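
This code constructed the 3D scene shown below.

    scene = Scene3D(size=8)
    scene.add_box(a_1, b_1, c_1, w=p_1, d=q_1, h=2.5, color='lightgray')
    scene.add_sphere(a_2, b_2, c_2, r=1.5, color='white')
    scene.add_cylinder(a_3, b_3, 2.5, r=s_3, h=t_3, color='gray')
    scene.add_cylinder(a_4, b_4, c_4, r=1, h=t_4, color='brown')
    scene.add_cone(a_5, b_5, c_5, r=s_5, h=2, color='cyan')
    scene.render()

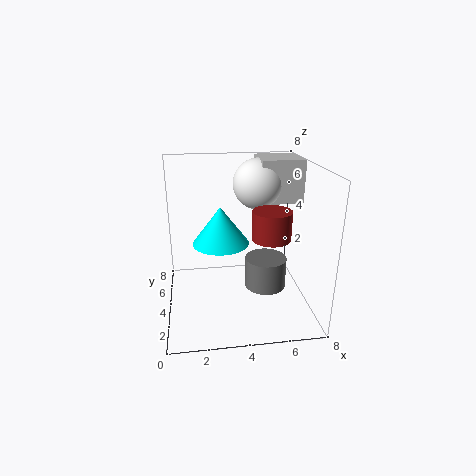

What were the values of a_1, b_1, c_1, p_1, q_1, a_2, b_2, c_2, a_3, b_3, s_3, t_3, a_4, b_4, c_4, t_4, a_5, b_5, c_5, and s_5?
a_1 = 5.5
b_1 = 5
c_1 = 5.5
p_1 = 2.5
q_1 = 2.5
a_2 = 5.5
b_2 = 6
c_2 = 6.5
a_3 = 5
b_3 = 1.5
s_3 = 1
t_3 = 1.5
a_4 = 5.5
b_4 = 2.5
c_4 = 4.5
t_4 = 1.5
a_5 = 3
b_5 = 3.5
c_5 = 4
s_5 = 1.5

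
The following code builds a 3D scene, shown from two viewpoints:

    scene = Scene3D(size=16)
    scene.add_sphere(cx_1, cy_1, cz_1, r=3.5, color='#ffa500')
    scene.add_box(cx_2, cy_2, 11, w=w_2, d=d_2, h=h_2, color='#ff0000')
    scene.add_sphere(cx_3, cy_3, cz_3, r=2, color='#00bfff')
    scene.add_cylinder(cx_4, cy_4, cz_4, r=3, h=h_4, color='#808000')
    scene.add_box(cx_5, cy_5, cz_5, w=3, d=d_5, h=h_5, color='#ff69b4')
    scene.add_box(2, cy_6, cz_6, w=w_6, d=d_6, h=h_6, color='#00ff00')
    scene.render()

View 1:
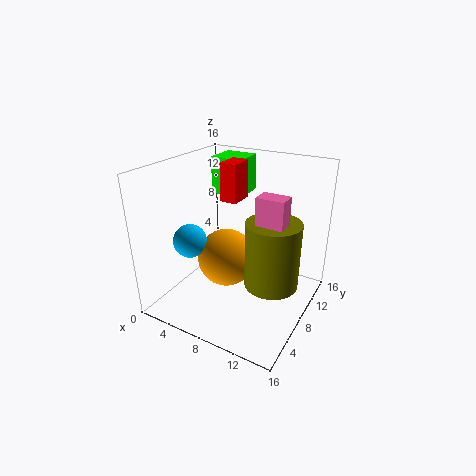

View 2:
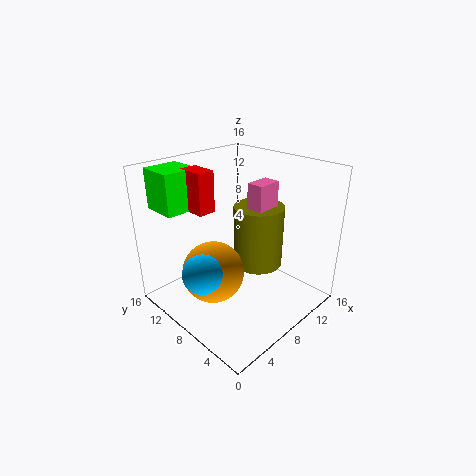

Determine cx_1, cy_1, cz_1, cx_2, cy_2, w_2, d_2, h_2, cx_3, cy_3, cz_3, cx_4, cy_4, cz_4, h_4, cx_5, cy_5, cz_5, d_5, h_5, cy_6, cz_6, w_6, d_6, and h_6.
cx_1 = 5.5; cy_1 = 9.5; cz_1 = 4; cx_2 = 4.5; cy_2 = 10; w_2 = 2; d_2 = 3; h_2 = 4.5; cx_3 = 2; cy_3 = 7; cz_3 = 6.5; cx_4 = 12; cy_4 = 8.5; cz_4 = 3; h_4 = 7.5; cx_5 = 10.5; cy_5 = 7; cz_5 = 8.5; d_5 = 2; h_5 = 5; cy_6 = 12; cz_6 = 11; w_6 = 4; d_6 = 4; h_6 = 4.5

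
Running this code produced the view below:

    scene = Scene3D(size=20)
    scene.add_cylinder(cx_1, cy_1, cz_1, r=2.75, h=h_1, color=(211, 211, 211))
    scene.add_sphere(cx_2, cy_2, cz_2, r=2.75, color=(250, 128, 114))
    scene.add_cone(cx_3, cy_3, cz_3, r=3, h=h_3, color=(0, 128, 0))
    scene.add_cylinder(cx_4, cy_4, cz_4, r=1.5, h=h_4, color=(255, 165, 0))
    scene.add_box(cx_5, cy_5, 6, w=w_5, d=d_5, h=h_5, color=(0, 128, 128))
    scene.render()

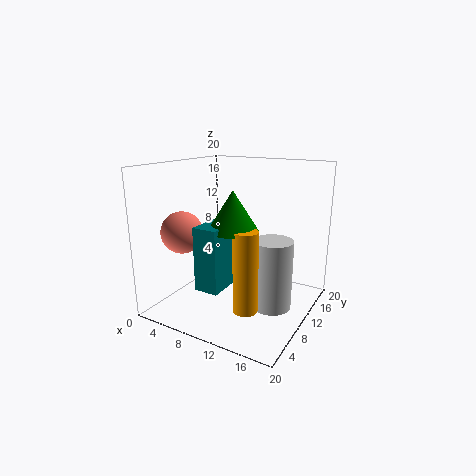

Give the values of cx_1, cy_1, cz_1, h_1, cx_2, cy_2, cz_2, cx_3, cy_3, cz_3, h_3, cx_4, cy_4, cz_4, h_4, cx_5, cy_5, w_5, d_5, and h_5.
cx_1 = 15; cy_1 = 10.75; cz_1 = 0.5; h_1 = 9.75; cx_2 = 4.75; cy_2 = 4.5; cz_2 = 11.5; cx_3 = 12.5; cy_3 = 4.5; cz_3 = 13; h_3 = 4.75; cx_4 = 14.75; cy_4 = 3.5; cz_4 = 3.5; h_4 = 10; cx_5 = 9.25; cy_5 = 1; w_5 = 3; d_5 = 5.25; h_5 = 7.75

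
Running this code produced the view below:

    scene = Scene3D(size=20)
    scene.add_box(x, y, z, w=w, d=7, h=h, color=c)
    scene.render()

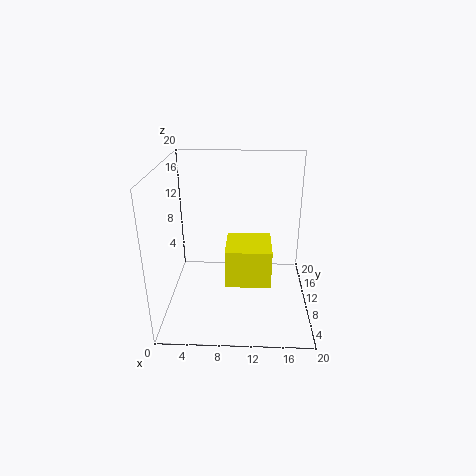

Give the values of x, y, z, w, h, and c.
x = 8; y = 11; z = 1; w = 7; h = 6; c = 'yellow'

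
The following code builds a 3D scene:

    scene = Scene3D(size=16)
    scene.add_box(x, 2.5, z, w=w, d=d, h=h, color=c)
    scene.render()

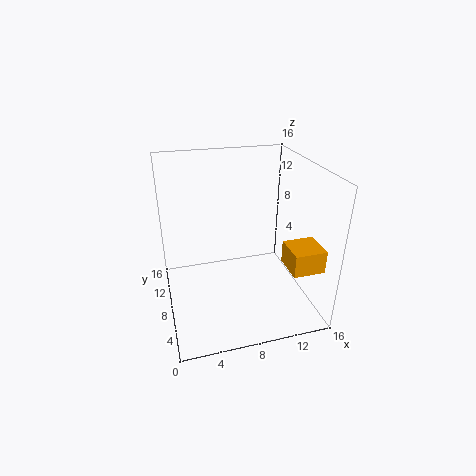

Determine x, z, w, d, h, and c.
x = 12.5, z = 5.5, w = 3.5, d = 3.5, h = 2.5, c = 'orange'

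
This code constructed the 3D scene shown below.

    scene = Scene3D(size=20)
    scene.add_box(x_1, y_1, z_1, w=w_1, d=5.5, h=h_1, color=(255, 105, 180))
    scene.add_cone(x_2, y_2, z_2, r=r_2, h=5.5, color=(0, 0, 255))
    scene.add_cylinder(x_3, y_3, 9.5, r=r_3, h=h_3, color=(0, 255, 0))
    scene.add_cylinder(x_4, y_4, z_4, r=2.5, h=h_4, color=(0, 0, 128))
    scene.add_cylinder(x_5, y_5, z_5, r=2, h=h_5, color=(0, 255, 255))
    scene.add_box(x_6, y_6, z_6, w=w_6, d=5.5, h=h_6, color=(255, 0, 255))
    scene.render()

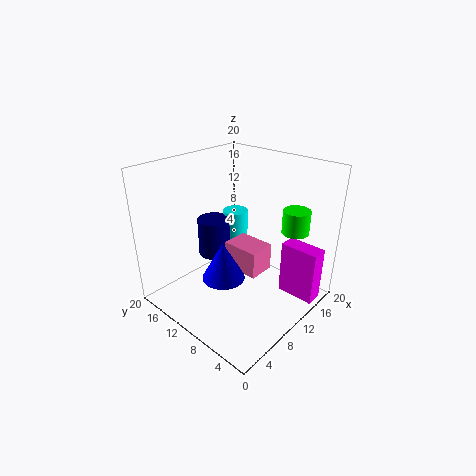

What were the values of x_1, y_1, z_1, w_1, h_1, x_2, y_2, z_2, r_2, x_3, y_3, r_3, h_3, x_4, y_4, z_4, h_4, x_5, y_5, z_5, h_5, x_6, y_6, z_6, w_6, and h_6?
x_1 = 10.5
y_1 = 7.5
z_1 = 4
w_1 = 4
h_1 = 4
x_2 = 7.5
y_2 = 10.5
z_2 = 4.5
r_2 = 3
x_3 = 17.5
y_3 = 5.5
r_3 = 2
h_3 = 3.5
x_4 = 12
y_4 = 17
z_4 = 4
h_4 = 6
x_5 = 16
y_5 = 16
z_5 = 0.5
h_5 = 10
x_6 = 15
y_6 = 0.5
z_6 = 0.5
w_6 = 2.5
h_6 = 8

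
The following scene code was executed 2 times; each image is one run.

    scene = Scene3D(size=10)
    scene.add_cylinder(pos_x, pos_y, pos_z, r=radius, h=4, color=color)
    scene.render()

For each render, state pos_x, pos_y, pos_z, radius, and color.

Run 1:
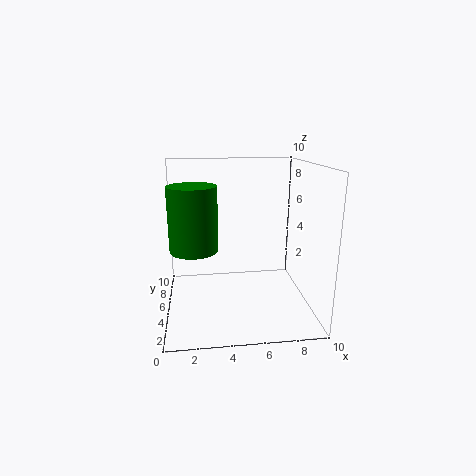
pos_x = 2, pos_y = 3, pos_z = 5, radius = 1.5, color = 'green'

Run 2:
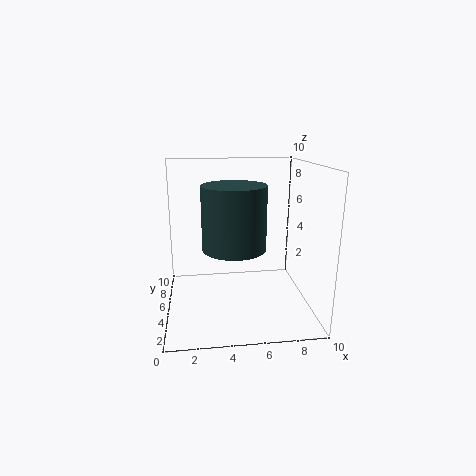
pos_x = 4.5, pos_y = 3, pos_z = 5, radius = 2, color = 'darkslategray'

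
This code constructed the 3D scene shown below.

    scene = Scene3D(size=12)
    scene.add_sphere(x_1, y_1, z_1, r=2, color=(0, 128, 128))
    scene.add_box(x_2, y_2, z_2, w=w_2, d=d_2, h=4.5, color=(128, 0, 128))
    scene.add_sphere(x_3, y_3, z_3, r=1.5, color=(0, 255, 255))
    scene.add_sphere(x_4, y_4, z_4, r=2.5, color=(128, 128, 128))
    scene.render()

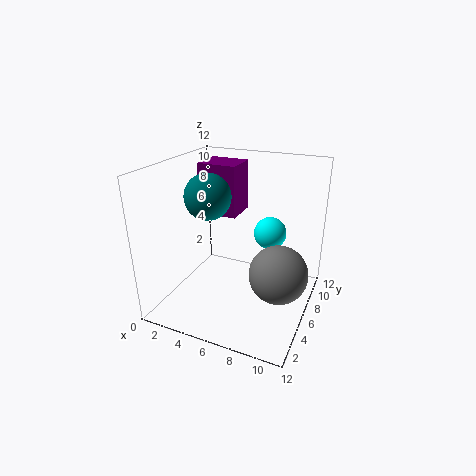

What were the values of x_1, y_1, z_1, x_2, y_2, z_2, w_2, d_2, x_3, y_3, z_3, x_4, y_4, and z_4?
x_1 = 3, y_1 = 6.5, z_1 = 9, x_2 = 1.5, y_2 = 7.5, z_2 = 7, w_2 = 3.5, d_2 = 3, x_3 = 7.5, y_3 = 10, z_3 = 5, x_4 = 9.5, y_4 = 6.5, z_4 = 3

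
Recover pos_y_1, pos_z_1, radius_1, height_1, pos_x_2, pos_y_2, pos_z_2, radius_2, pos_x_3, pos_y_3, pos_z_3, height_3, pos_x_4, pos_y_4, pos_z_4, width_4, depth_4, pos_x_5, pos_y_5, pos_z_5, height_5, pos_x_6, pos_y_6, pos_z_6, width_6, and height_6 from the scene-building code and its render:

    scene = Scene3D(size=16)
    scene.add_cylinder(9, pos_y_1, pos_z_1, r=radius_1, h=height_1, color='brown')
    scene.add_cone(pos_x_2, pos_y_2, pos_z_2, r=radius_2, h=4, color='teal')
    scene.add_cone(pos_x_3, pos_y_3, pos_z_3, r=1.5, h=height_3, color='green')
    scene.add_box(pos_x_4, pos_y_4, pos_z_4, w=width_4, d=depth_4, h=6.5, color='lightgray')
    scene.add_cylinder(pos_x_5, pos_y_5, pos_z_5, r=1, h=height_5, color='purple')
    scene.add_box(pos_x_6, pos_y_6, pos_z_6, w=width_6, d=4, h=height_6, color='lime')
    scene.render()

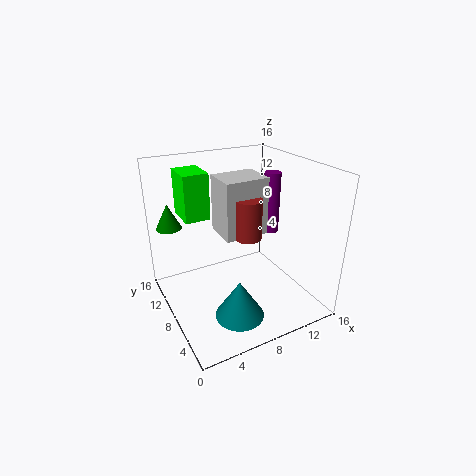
pos_y_1 = 7.5; pos_z_1 = 8; radius_1 = 1.5; height_1 = 4.5; pos_x_2 = 5.5; pos_y_2 = 3; pos_z_2 = 2; radius_2 = 2.5; pos_x_3 = 2; pos_y_3 = 14; pos_z_3 = 8; height_3 = 3; pos_x_4 = 6.5; pos_y_4 = 7.5; pos_z_4 = 8; width_4 = 5; depth_4 = 4; pos_x_5 = 14; pos_y_5 = 10.5; pos_z_5 = 6.5; height_5 = 7.5; pos_x_6 = 3.5; pos_y_6 = 12; pos_z_6 = 9; width_6 = 3; height_6 = 5.5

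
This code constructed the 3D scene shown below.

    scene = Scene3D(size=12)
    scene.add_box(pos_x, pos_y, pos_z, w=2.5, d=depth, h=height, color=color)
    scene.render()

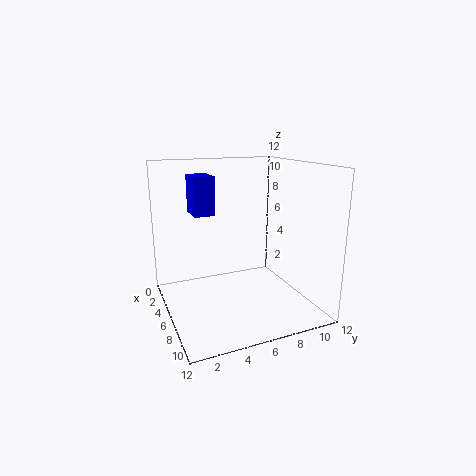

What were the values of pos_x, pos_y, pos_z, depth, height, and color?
pos_x = 2.25, pos_y = 2.75, pos_z = 7.75, depth = 1.75, height = 3.25, color = 'blue'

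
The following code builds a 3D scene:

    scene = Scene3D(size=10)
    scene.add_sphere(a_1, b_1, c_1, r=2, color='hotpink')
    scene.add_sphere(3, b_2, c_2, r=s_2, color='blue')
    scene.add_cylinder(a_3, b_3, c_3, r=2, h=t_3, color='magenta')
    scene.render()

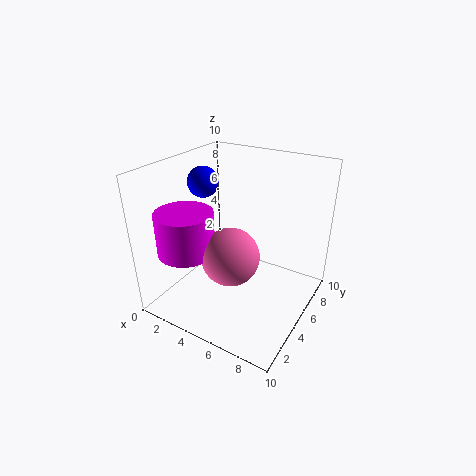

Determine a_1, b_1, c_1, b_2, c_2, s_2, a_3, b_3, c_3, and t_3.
a_1 = 5; b_1 = 4; c_1 = 4; b_2 = 4; c_2 = 9; s_2 = 1; a_3 = 2; b_3 = 3; c_3 = 4; t_3 = 3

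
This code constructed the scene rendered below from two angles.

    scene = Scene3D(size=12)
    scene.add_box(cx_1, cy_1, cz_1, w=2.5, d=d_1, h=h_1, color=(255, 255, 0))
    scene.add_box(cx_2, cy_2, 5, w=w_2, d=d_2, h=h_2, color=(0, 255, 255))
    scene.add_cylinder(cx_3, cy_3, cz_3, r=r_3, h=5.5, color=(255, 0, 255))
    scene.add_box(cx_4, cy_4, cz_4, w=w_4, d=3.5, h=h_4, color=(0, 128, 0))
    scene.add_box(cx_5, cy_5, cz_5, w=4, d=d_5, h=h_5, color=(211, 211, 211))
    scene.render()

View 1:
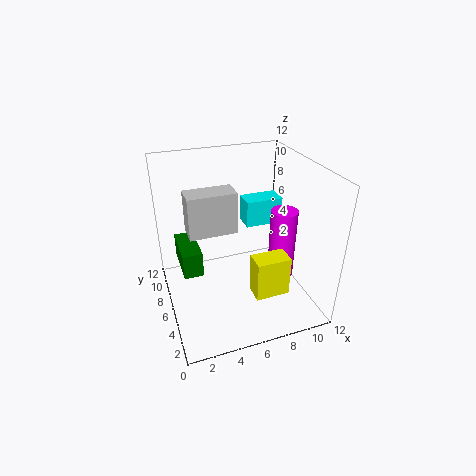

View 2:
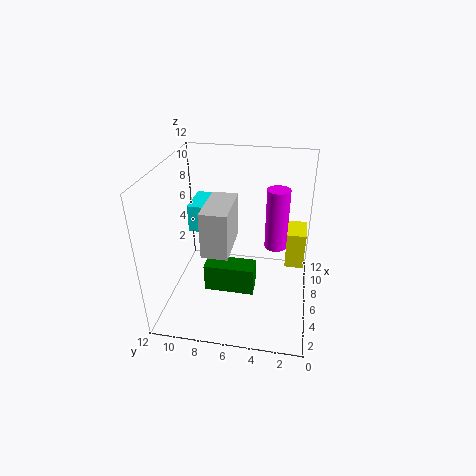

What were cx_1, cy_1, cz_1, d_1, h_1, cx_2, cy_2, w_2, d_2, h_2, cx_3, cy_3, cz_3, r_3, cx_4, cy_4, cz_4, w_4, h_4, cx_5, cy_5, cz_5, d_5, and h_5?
cx_1 = 5.5
cy_1 = 0.5
cz_1 = 4
d_1 = 1.5
h_1 = 3
cx_2 = 8
cy_2 = 9
w_2 = 3.5
d_2 = 2
h_2 = 2.5
cx_3 = 8.5
cy_3 = 3
cz_3 = 4
r_3 = 1
cx_4 = 1
cy_4 = 4
cz_4 = 4.5
w_4 = 1.5
h_4 = 2
cx_5 = 2
cy_5 = 6
cz_5 = 6.5
d_5 = 2
h_5 = 3.5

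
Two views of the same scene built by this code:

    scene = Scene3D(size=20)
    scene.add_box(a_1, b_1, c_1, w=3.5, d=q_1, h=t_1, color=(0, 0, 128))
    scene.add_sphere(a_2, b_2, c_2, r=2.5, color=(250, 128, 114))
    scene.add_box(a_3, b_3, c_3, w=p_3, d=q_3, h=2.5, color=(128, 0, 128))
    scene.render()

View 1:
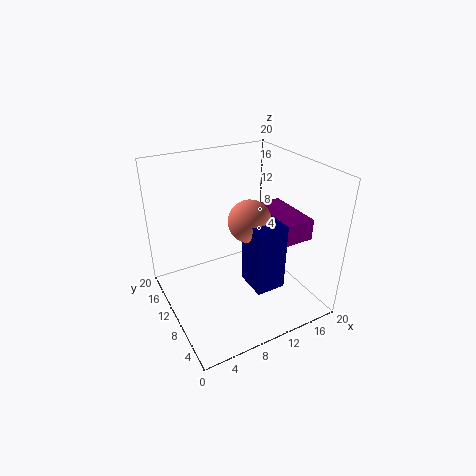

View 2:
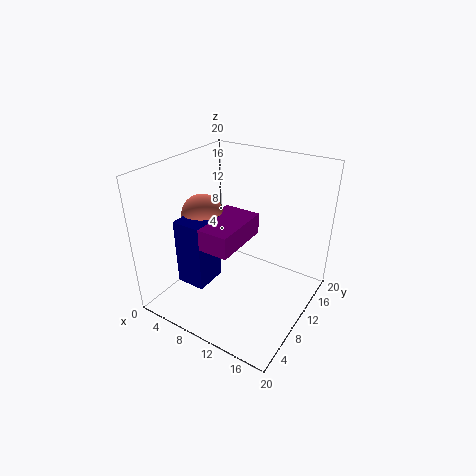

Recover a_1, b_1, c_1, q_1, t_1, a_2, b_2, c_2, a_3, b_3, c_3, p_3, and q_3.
a_1 = 7.5, b_1 = 0.5, c_1 = 8, q_1 = 4, t_1 = 8, a_2 = 8.5, b_2 = 4.5, c_2 = 15.5, a_3 = 10, b_3 = 0.5, c_3 = 13.5, p_3 = 4.5, q_3 = 7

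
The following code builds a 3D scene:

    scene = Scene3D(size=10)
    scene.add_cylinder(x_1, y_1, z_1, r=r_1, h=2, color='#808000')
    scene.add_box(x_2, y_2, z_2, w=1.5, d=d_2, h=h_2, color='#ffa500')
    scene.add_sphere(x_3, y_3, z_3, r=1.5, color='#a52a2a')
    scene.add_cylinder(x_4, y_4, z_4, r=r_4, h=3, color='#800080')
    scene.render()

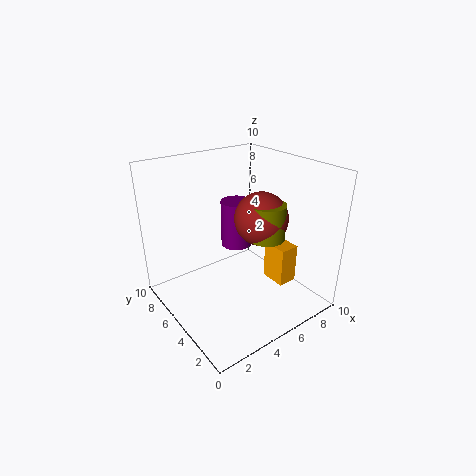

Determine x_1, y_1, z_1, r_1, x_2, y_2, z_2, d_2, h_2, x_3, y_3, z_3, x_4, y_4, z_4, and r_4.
x_1 = 4
y_1 = 1
z_1 = 7
r_1 = 1
x_2 = 8
y_2 = 3.5
z_2 = 0.5
d_2 = 2
h_2 = 3
x_3 = 4
y_3 = 1.5
z_3 = 8
x_4 = 4.5
y_4 = 4.5
z_4 = 5
r_4 = 1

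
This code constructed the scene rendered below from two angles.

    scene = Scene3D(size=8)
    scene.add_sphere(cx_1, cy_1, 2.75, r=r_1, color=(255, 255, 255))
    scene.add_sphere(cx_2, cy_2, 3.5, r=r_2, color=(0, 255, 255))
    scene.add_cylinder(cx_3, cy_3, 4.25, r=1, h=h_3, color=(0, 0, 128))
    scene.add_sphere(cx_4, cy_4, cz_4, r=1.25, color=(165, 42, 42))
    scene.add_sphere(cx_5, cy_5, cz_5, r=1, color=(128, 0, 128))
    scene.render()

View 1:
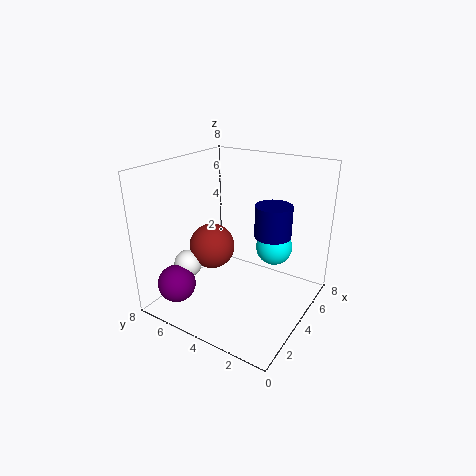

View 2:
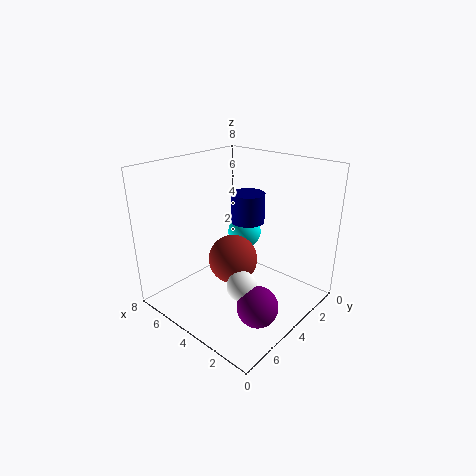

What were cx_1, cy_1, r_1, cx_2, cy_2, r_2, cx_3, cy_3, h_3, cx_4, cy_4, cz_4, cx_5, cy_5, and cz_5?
cx_1 = 2
cy_1 = 6
r_1 = 0.75
cx_2 = 5
cy_2 = 2.25
r_2 = 1
cx_3 = 4.75
cy_3 = 2.25
h_3 = 1.75
cx_4 = 3.25
cy_4 = 5.25
cz_4 = 3.5
cx_5 = 1
cy_5 = 6
cz_5 = 2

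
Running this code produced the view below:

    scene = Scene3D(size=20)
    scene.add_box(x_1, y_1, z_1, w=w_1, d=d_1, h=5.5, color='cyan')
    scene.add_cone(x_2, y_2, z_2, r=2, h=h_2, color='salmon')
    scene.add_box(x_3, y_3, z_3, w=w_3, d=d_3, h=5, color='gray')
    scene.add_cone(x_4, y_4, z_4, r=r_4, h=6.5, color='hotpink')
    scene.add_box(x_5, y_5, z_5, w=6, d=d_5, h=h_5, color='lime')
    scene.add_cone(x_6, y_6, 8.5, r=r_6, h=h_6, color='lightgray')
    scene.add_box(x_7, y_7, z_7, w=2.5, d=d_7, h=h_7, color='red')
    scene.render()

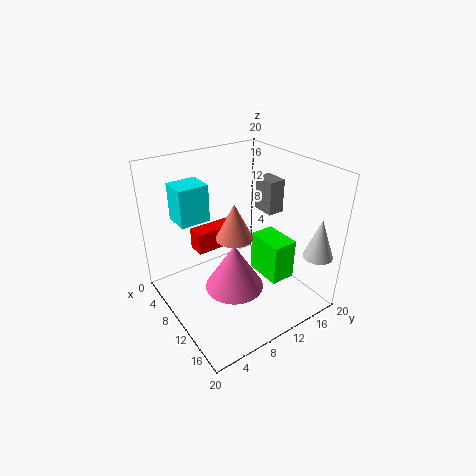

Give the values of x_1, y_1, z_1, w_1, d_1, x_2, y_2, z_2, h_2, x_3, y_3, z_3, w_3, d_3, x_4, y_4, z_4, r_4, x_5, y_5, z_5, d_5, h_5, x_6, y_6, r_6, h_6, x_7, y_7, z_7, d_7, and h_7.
x_1 = 1, y_1 = 4, z_1 = 11, w_1 = 4, d_1 = 4.5, x_2 = 16.5, y_2 = 5, z_2 = 15, h_2 = 4, x_3 = 6, y_3 = 16, z_3 = 11.5, w_3 = 3.5, d_3 = 2.5, x_4 = 12, y_4 = 8, z_4 = 4, r_4 = 4, x_5 = 6, y_5 = 15.5, z_5 = 0.5, d_5 = 4, h_5 = 6.5, x_6 = 18, y_6 = 17.5, r_6 = 2, h_6 = 5.5, x_7 = 5.5, y_7 = 5, z_7 = 8, d_7 = 7, h_7 = 3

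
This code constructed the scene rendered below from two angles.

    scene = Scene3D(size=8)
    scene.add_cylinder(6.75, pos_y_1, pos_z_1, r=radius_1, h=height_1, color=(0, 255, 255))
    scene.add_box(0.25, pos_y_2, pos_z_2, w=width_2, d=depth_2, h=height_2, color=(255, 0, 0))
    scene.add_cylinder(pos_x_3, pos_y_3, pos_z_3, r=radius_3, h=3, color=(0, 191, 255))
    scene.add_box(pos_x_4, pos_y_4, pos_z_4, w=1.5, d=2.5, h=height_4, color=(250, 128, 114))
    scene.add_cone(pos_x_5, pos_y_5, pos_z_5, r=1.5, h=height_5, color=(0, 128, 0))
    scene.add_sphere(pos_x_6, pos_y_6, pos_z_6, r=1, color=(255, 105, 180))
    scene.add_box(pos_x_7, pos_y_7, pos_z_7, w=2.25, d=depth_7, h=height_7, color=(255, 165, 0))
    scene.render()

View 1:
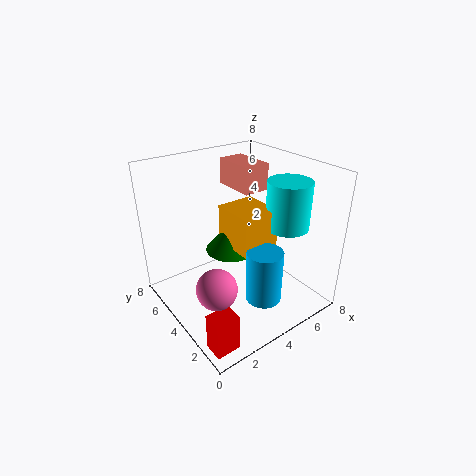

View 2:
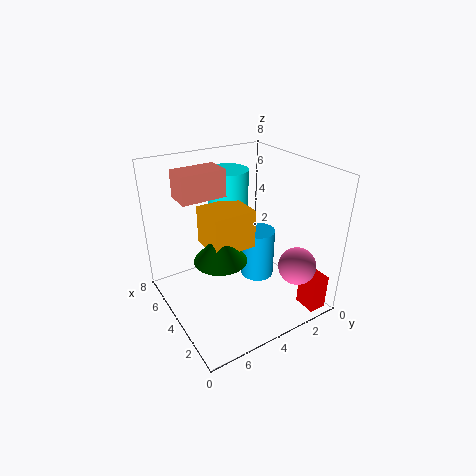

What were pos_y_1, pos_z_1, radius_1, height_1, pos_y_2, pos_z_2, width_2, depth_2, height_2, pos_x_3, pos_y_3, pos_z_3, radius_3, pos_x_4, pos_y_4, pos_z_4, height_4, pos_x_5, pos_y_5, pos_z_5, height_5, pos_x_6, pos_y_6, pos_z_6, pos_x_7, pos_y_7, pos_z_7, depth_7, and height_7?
pos_y_1 = 3; pos_z_1 = 4.25; radius_1 = 1.25; height_1 = 2.75; pos_y_2 = 0.5; pos_z_2 = 0.25; width_2 = 1.25; depth_2 = 1; height_2 = 2; pos_x_3 = 4.5; pos_y_3 = 2.25; pos_z_3 = 0.75; radius_3 = 1; pos_x_4 = 4.75; pos_y_4 = 4.25; pos_z_4 = 6.25; height_4 = 1.5; pos_x_5 = 4.25; pos_y_5 = 5; pos_z_5 = 2.75; height_5 = 1.75; pos_x_6 = 1.25; pos_y_6 = 2; pos_z_6 = 3; pos_x_7 = 3.75; pos_y_7 = 3; pos_z_7 = 3.25; depth_7 = 2.5; height_7 = 2.25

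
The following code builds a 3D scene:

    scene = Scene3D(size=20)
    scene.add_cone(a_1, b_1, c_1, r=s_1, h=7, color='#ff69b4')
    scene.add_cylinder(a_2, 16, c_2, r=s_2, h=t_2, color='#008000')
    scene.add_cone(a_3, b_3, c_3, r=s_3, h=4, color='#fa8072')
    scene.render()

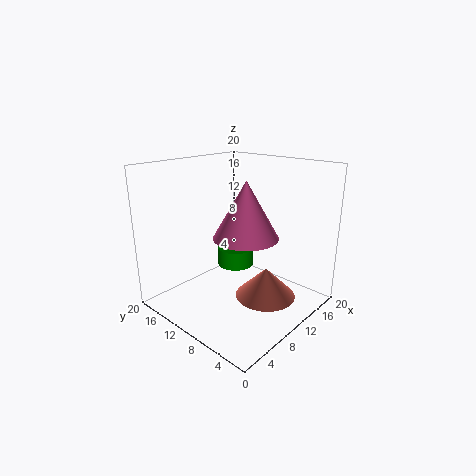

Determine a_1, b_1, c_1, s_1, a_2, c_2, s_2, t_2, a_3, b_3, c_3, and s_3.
a_1 = 7
b_1 = 6
c_1 = 12
s_1 = 4
a_2 = 16
c_2 = 2
s_2 = 3
t_2 = 3
a_3 = 10
b_3 = 5
c_3 = 3
s_3 = 4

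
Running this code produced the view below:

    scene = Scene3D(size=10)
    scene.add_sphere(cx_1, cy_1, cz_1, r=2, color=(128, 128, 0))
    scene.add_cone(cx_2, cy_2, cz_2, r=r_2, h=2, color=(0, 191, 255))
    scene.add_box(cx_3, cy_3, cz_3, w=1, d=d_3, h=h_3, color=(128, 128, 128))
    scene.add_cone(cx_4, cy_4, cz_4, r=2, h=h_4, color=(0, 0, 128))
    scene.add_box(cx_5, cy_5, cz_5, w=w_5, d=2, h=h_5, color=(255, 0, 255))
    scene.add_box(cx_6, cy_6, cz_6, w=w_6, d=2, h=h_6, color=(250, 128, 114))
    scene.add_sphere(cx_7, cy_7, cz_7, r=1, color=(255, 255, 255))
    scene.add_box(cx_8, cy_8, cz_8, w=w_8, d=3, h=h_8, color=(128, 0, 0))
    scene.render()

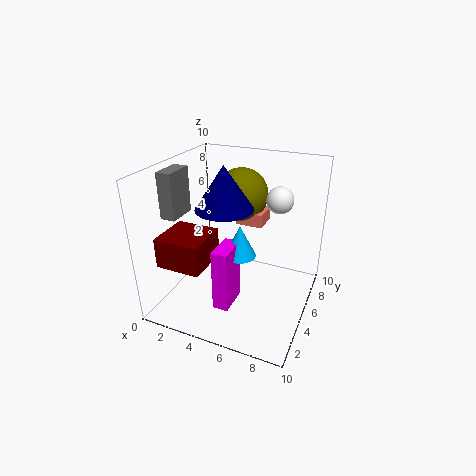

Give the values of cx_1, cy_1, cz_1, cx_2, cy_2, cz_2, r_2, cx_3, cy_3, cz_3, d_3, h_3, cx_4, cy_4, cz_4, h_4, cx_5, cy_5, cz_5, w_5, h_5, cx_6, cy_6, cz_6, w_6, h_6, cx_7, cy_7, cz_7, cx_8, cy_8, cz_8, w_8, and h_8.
cx_1 = 4, cy_1 = 8, cz_1 = 7, cx_2 = 6, cy_2 = 3, cz_2 = 5, r_2 = 1, cx_3 = 1, cy_3 = 2, cz_3 = 7, d_3 = 2, h_3 = 3, cx_4 = 4, cy_4 = 5, cz_4 = 7, h_4 = 3, cx_5 = 5, cy_5 = 1, cz_5 = 2, w_5 = 1, h_5 = 4, cx_6 = 4, cy_6 = 7, cz_6 = 5, w_6 = 2, h_6 = 1, cx_7 = 7, cy_7 = 8, cz_7 = 7, cx_8 = 1, cy_8 = 1, cz_8 = 4, w_8 = 3, h_8 = 2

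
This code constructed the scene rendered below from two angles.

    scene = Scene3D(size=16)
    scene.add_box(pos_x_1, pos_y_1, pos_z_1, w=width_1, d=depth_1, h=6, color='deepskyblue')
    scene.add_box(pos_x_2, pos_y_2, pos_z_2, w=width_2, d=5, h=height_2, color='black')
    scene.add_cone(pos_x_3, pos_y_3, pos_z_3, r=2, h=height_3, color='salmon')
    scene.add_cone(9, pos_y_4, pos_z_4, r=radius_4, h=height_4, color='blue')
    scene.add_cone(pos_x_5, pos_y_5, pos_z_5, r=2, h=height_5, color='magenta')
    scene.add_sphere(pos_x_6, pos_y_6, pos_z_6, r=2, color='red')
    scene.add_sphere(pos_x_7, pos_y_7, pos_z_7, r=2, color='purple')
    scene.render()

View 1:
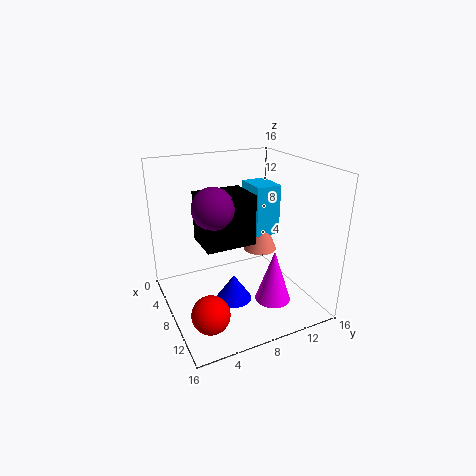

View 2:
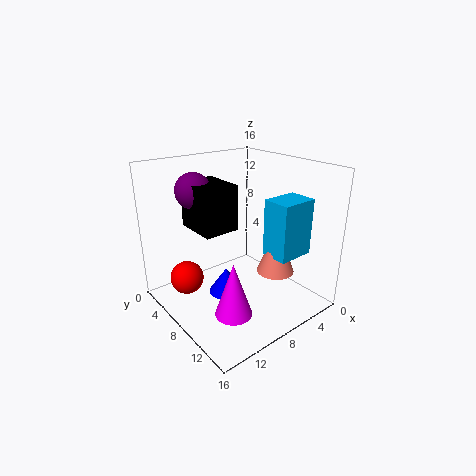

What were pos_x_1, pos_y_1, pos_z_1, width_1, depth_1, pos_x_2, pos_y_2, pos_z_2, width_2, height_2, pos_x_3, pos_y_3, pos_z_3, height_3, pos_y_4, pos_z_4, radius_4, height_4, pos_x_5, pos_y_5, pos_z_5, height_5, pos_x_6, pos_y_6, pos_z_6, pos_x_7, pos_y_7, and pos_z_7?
pos_x_1 = 3
pos_y_1 = 11
pos_z_1 = 7
width_1 = 4
depth_1 = 3
pos_x_2 = 8
pos_y_2 = 3
pos_z_2 = 9
width_2 = 4
height_2 = 5
pos_x_3 = 6
pos_y_3 = 12
pos_z_3 = 5
height_3 = 5
pos_y_4 = 7
pos_z_4 = 1
radius_4 = 2
height_4 = 3
pos_x_5 = 11
pos_y_5 = 11
pos_z_5 = 1
height_5 = 6
pos_x_6 = 12
pos_y_6 = 3
pos_z_6 = 2
pos_x_7 = 11
pos_y_7 = 4
pos_z_7 = 13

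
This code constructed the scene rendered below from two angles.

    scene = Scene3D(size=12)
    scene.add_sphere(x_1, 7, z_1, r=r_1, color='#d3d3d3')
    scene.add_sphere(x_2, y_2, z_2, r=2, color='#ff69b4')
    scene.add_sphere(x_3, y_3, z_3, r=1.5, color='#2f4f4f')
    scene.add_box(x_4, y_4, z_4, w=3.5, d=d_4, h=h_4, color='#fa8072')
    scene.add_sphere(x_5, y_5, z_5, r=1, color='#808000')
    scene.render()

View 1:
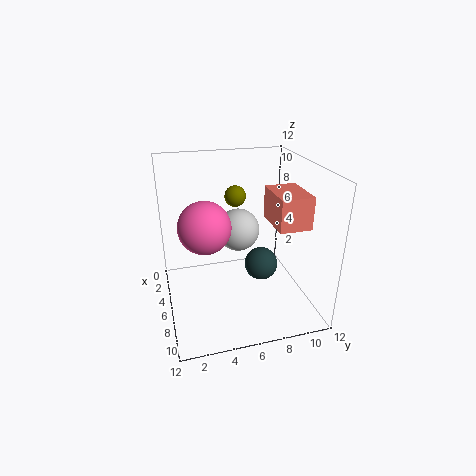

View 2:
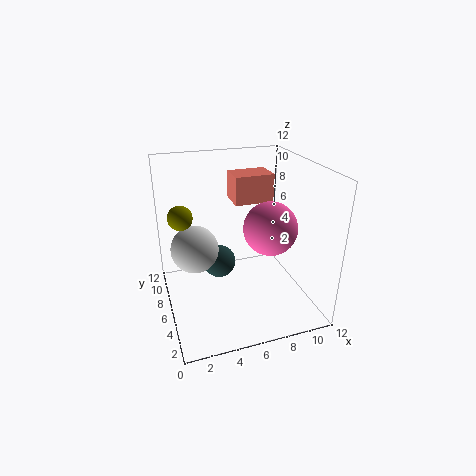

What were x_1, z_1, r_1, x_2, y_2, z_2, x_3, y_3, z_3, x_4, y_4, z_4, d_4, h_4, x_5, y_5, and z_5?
x_1 = 2.5, z_1 = 5, r_1 = 2, x_2 = 7.5, y_2 = 3, z_2 = 8, x_3 = 5, y_3 = 8.5, z_3 = 2.5, x_4 = 6.5, y_4 = 8, z_4 = 8, d_4 = 2.5, h_4 = 2.5, x_5 = 1.5, y_5 = 7, z_5 = 8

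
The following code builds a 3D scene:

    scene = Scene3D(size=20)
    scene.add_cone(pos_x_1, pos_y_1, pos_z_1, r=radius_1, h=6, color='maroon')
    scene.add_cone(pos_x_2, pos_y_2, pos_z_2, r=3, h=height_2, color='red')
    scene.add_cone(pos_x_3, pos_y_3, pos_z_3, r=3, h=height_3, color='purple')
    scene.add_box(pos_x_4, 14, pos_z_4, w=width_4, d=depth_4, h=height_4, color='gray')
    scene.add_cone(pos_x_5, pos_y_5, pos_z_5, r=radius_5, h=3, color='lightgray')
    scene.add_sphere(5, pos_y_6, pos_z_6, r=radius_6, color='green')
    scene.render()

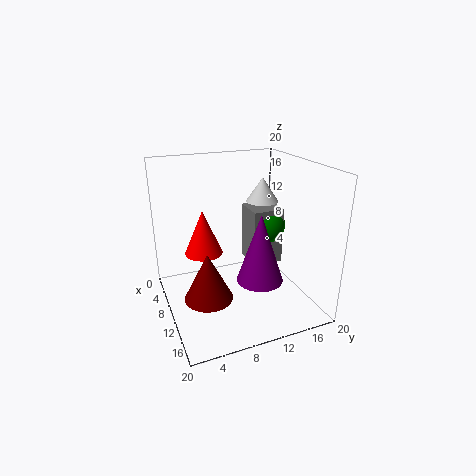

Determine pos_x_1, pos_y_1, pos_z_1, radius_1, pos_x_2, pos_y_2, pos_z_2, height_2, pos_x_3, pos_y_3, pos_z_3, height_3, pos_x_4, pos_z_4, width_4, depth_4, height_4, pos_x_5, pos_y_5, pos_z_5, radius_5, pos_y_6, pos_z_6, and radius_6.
pos_x_1 = 15, pos_y_1 = 4, pos_z_1 = 5, radius_1 = 3, pos_x_2 = 3, pos_y_2 = 7, pos_z_2 = 5, height_2 = 7, pos_x_3 = 15, pos_y_3 = 11, pos_z_3 = 6, height_3 = 9, pos_x_4 = 2, pos_z_4 = 3, width_4 = 5, depth_4 = 5, height_4 = 9, pos_x_5 = 13, pos_y_5 = 12, pos_z_5 = 16, radius_5 = 2, pos_y_6 = 17, pos_z_6 = 9, radius_6 = 3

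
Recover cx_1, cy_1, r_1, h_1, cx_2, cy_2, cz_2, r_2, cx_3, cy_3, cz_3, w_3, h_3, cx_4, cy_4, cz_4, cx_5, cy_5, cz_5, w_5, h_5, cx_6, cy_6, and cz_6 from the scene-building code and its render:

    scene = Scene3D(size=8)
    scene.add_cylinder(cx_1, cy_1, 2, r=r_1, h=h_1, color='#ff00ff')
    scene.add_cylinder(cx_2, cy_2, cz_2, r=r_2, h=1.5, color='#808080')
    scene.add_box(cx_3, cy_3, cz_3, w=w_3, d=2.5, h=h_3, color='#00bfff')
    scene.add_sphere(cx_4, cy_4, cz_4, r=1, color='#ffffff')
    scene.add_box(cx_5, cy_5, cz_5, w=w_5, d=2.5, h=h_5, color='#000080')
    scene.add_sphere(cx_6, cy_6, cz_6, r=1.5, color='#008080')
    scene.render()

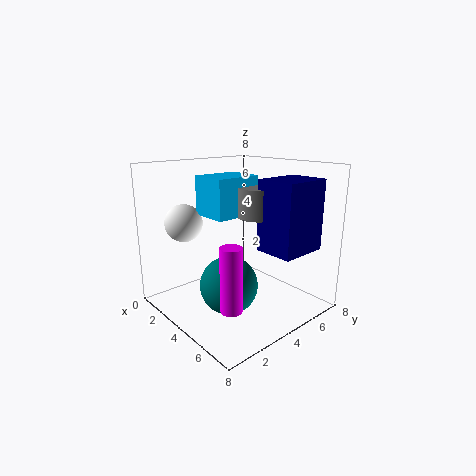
cx_1 = 7; cy_1 = 1; r_1 = 0.5; h_1 = 3; cx_2 = 5.5; cy_2 = 4; cz_2 = 5.5; r_2 = 1; cx_3 = 3; cy_3 = 2; cz_3 = 5.5; w_3 = 2; h_3 = 2; cx_4 = 2.5; cy_4 = 1.5; cz_4 = 5; cx_5 = 6; cy_5 = 3.5; cz_5 = 4; w_5 = 2; h_5 = 3.5; cx_6 = 5; cy_6 = 2.5; cz_6 = 2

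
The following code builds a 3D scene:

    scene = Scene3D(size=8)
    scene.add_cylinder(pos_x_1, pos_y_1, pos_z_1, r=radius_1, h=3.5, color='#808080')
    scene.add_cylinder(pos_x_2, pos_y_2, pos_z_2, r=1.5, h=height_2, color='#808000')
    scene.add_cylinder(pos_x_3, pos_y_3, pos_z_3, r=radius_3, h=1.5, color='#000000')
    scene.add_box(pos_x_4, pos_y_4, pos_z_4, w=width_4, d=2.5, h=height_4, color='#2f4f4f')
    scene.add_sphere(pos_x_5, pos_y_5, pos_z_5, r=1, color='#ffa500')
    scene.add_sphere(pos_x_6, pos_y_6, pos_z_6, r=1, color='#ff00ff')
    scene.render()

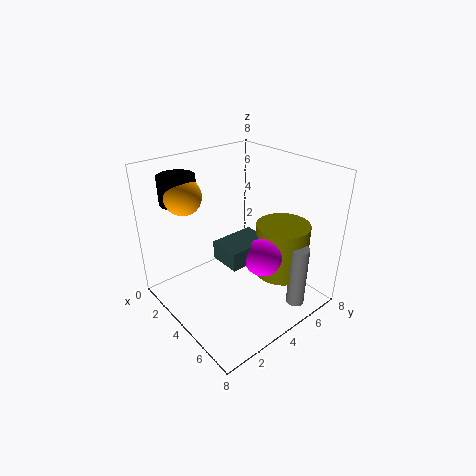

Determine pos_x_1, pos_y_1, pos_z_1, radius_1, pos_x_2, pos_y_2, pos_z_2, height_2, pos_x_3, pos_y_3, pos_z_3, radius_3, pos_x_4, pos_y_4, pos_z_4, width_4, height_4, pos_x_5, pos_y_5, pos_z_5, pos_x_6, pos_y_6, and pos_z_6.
pos_x_1 = 7
pos_y_1 = 5.75
pos_z_1 = 0.5
radius_1 = 0.5
pos_x_2 = 5.5
pos_y_2 = 6
pos_z_2 = 1.75
height_2 = 3
pos_x_3 = 1.75
pos_y_3 = 1.75
pos_z_3 = 6
radius_3 = 1
pos_x_4 = 3.75
pos_y_4 = 2.5
pos_z_4 = 3.25
width_4 = 1.75
height_4 = 1
pos_x_5 = 2.25
pos_y_5 = 1.75
pos_z_5 = 6.5
pos_x_6 = 5.75
pos_y_6 = 4.25
pos_z_6 = 3.5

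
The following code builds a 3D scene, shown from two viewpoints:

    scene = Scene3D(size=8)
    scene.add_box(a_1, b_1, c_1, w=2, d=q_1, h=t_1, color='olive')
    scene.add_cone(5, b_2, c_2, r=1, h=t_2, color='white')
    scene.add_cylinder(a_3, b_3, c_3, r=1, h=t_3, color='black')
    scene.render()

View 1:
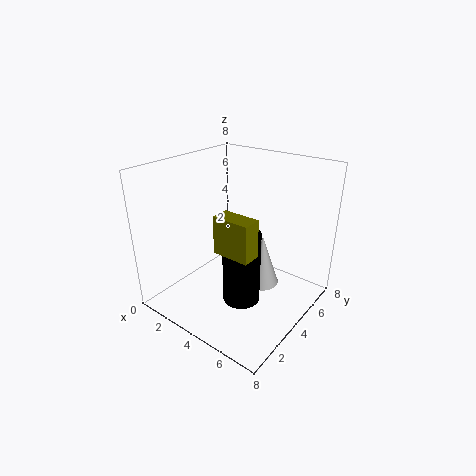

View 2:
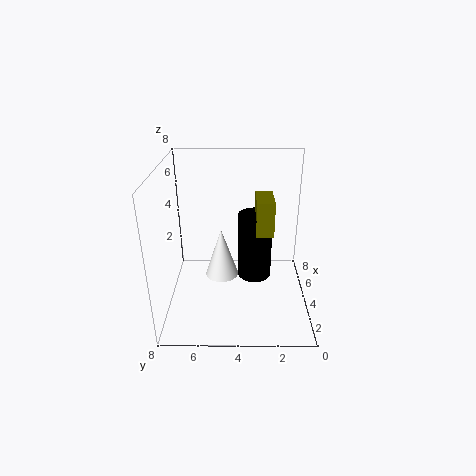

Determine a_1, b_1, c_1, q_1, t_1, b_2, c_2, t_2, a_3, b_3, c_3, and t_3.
a_1 = 4, b_1 = 2, c_1 = 4, q_1 = 1, t_1 = 2, b_2 = 5, c_2 = 1, t_2 = 3, a_3 = 5, b_3 = 3, c_3 = 1, t_3 = 4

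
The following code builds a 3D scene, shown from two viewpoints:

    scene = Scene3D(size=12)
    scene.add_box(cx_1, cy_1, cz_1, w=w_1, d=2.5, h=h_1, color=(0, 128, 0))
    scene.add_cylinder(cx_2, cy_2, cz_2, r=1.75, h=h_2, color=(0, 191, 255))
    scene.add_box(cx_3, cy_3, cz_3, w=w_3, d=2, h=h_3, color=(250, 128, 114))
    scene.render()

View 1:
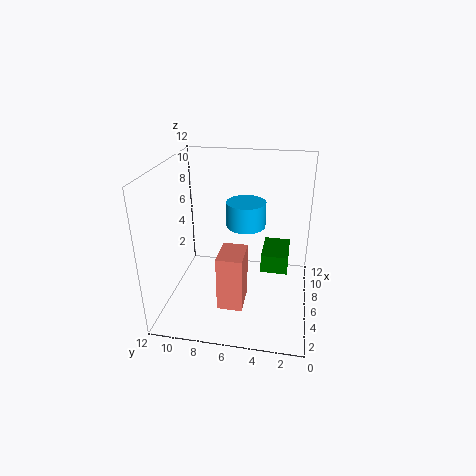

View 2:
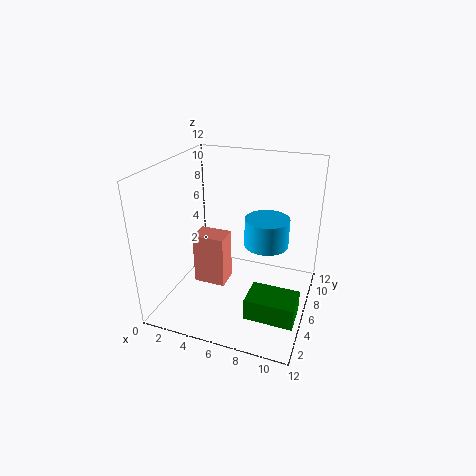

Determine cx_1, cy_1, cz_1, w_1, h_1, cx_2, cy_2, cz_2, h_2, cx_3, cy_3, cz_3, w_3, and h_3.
cx_1 = 8; cy_1 = 1.75; cz_1 = 1.5; w_1 = 3.75; h_1 = 1.75; cx_2 = 8.5; cy_2 = 5.75; cz_2 = 6; h_2 = 2.25; cx_3 = 2.25; cy_3 = 5; cz_3 = 1.5; w_3 = 2.75; h_3 = 4.5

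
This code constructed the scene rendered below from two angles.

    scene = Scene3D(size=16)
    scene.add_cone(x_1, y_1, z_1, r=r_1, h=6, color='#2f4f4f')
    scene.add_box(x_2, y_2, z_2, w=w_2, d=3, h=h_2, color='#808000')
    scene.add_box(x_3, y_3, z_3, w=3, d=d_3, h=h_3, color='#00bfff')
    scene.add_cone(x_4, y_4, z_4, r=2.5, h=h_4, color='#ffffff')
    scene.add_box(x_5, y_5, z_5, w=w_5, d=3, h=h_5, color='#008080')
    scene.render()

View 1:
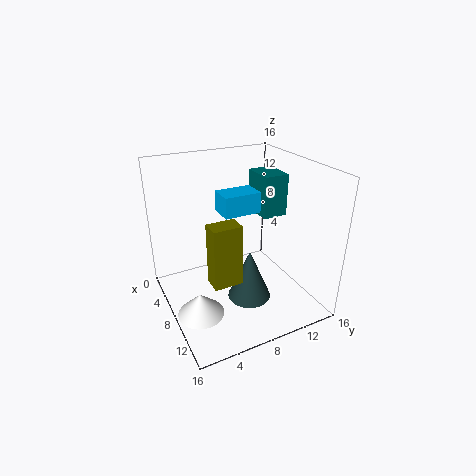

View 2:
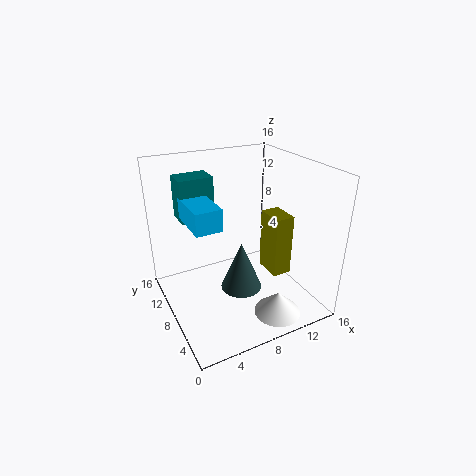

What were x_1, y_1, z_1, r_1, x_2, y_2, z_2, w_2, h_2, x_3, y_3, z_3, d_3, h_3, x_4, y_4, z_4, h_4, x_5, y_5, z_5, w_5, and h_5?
x_1 = 9; y_1 = 9; z_1 = 0.5; r_1 = 2.5; x_2 = 10; y_2 = 3.5; z_2 = 5; w_2 = 2; h_2 = 6.5; x_3 = 3; y_3 = 7.5; z_3 = 9.5; d_3 = 5.5; h_3 = 2.5; x_4 = 10; y_4 = 2.5; z_4 = 1; h_4 = 2.5; x_5 = 3; y_5 = 12; z_5 = 9; w_5 = 4; h_5 = 5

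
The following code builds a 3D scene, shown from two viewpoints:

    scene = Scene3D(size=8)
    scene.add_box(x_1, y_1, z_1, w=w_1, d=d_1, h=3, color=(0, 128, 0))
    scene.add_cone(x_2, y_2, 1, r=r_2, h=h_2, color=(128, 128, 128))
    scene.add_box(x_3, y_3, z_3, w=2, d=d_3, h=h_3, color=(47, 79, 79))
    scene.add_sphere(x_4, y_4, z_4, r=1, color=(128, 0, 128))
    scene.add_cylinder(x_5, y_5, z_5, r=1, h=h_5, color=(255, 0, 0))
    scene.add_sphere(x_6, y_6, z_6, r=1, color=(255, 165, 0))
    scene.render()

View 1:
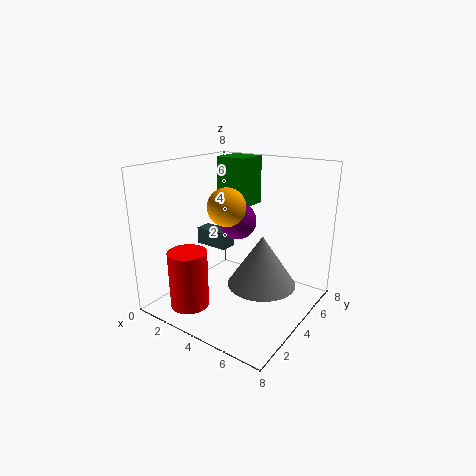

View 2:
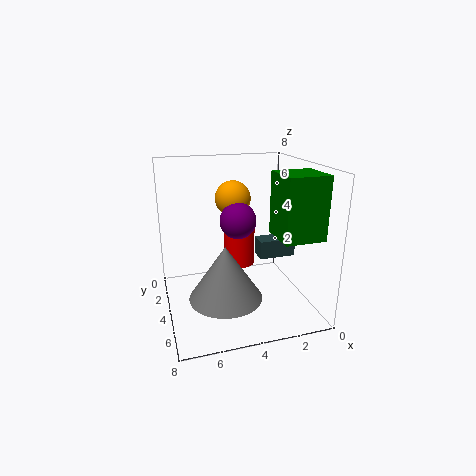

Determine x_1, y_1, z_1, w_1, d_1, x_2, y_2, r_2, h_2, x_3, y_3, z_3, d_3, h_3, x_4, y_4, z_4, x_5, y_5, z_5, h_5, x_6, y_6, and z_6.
x_1 = 1, y_1 = 6, z_1 = 5, w_1 = 2, d_1 = 2, x_2 = 5, y_2 = 5, r_2 = 2, h_2 = 3, x_3 = 1, y_3 = 4, z_3 = 3, d_3 = 1, h_3 = 1, x_4 = 4, y_4 = 4, z_4 = 5, x_5 = 3, y_5 = 1, z_5 = 1, h_5 = 3, x_6 = 4, y_6 = 3, z_6 = 6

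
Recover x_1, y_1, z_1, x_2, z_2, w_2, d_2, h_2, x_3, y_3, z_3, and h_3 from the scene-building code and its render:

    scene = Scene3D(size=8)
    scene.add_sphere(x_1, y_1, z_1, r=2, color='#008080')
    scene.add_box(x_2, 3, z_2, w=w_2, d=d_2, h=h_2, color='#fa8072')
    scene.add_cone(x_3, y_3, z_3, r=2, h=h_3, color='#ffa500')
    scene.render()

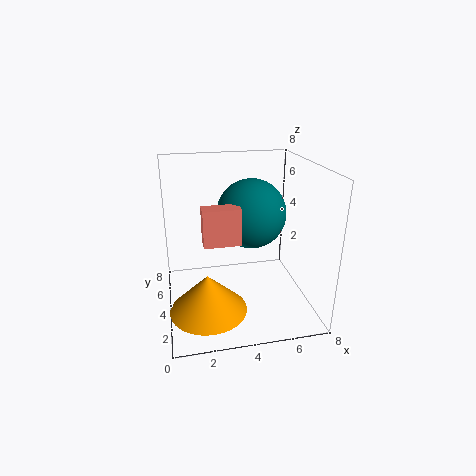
x_1 = 5, y_1 = 5, z_1 = 5, x_2 = 2, z_2 = 4, w_2 = 2, d_2 = 1, h_2 = 2, x_3 = 2, y_3 = 2, z_3 = 1, h_3 = 2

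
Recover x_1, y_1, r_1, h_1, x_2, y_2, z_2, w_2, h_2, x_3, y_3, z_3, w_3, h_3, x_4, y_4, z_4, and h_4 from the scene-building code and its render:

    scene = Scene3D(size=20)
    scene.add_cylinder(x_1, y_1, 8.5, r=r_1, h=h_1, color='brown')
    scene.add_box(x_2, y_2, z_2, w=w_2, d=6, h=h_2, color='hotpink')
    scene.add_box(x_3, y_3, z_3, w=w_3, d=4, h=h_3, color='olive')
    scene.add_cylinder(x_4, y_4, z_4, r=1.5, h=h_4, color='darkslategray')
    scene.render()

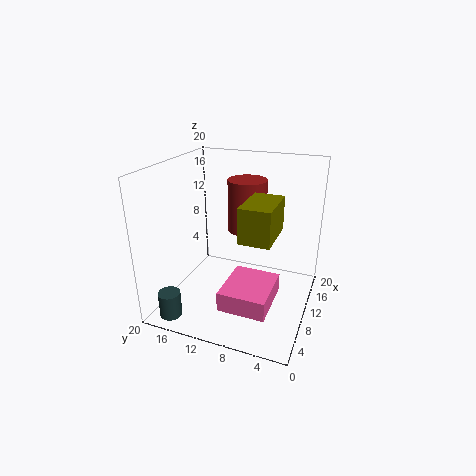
x_1 = 16.5
y_1 = 11
r_1 = 3
h_1 = 8
x_2 = 1.5
y_2 = 3.5
z_2 = 4
w_2 = 7
h_2 = 2.5
x_3 = 4.5
y_3 = 4
z_3 = 12
w_3 = 6.5
h_3 = 4.5
x_4 = 2.5
y_4 = 17
z_4 = 0.5
h_4 = 3.5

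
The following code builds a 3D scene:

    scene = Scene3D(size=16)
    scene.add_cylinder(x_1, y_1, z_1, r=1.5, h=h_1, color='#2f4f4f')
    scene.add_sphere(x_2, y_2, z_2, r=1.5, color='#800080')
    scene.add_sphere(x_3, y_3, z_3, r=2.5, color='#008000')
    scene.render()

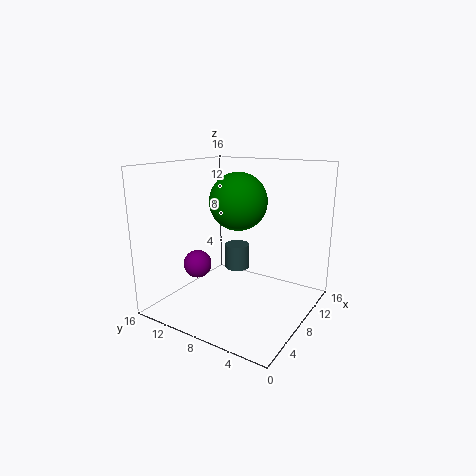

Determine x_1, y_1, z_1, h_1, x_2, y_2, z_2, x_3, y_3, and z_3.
x_1 = 11; y_1 = 10; z_1 = 3; h_1 = 3; x_2 = 4.5; y_2 = 11; z_2 = 5.5; x_3 = 2.5; y_3 = 4.5; z_3 = 13.5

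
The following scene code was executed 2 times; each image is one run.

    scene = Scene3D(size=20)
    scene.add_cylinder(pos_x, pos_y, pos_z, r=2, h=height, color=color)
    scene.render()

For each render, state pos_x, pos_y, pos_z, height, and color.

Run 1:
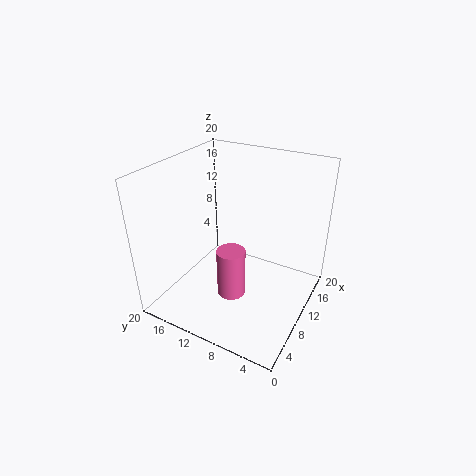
pos_x = 8
pos_y = 10
pos_z = 2
height = 7
color = 'hotpink'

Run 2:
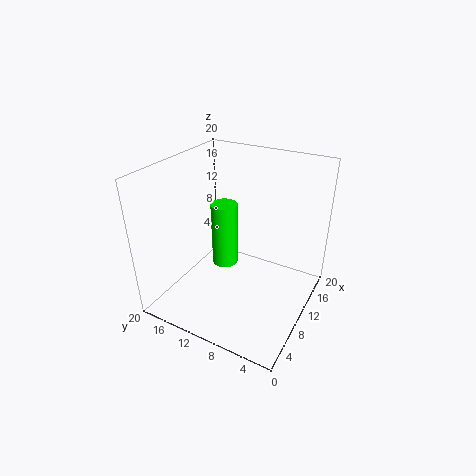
pos_x = 13
pos_y = 14
pos_z = 3
height = 10
color = 'lime'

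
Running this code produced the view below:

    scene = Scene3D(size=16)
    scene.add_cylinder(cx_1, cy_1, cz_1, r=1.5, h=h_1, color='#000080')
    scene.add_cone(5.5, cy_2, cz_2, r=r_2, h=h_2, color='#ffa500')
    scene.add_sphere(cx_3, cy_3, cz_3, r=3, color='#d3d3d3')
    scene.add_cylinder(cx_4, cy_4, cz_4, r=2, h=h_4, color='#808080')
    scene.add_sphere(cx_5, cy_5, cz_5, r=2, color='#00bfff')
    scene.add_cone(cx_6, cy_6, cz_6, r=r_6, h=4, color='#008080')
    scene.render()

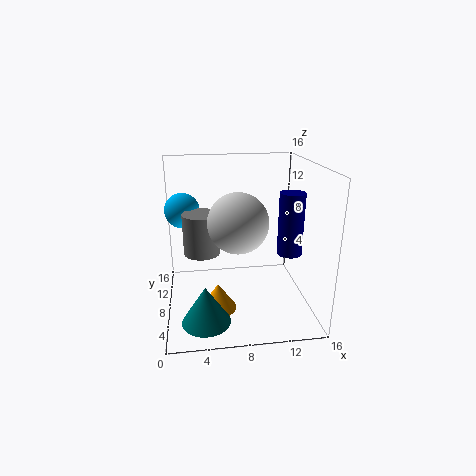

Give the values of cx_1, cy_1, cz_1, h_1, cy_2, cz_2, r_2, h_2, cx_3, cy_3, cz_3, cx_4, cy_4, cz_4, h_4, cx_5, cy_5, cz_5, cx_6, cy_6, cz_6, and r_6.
cx_1 = 14.5; cy_1 = 9.5; cz_1 = 5; h_1 = 7.5; cy_2 = 6; cz_2 = 0.5; r_2 = 2; h_2 = 3; cx_3 = 7.5; cy_3 = 4.5; cz_3 = 11; cx_4 = 4; cy_4 = 8; cz_4 = 6.5; h_4 = 4.5; cx_5 = 2; cy_5 = 11; cz_5 = 10.5; cx_6 = 4; cy_6 = 3; cz_6 = 1; r_6 = 2.5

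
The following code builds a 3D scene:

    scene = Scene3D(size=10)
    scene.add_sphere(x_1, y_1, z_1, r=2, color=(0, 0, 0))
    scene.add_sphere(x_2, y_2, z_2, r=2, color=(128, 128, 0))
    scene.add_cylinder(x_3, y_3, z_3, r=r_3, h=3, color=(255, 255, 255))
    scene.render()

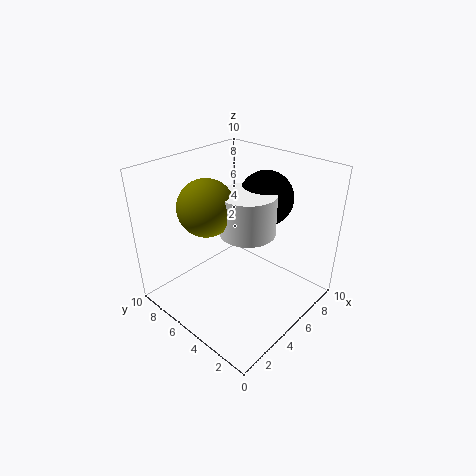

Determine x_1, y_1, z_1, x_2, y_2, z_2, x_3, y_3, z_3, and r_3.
x_1 = 8; y_1 = 5; z_1 = 7; x_2 = 4; y_2 = 7; z_2 = 7; x_3 = 6; y_3 = 5; z_3 = 5; r_3 = 2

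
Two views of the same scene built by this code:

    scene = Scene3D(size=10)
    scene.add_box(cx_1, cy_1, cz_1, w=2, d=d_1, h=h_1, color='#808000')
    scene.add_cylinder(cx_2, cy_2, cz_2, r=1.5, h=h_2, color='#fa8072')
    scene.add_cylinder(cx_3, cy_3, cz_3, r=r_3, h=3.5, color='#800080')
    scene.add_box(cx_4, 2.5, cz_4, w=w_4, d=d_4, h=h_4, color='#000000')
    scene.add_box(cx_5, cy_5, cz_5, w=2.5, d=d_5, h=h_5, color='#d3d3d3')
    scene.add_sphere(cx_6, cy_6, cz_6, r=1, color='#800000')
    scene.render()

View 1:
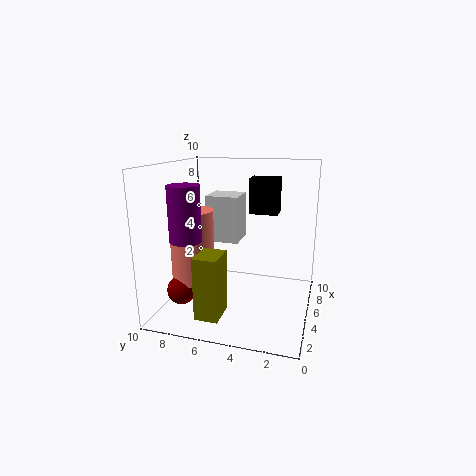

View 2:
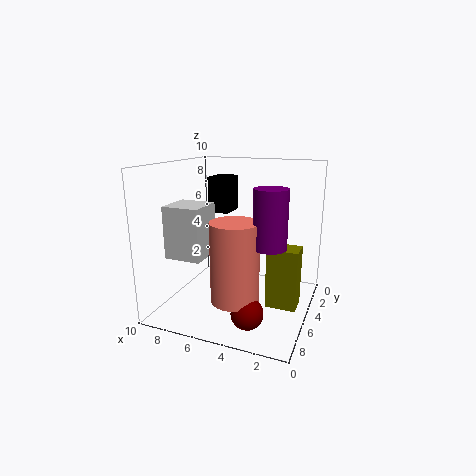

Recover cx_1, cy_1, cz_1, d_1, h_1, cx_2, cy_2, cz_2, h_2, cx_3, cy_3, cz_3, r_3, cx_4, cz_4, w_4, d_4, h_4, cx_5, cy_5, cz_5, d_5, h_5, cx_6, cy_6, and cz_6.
cx_1 = 0.5
cy_1 = 5
cz_1 = 1
d_1 = 1.5
h_1 = 4
cx_2 = 4
cy_2 = 8
cz_2 = 2
h_2 = 5
cx_3 = 2
cy_3 = 7.5
cz_3 = 5.5
r_3 = 1
cx_4 = 6
cz_4 = 6.5
w_4 = 1.5
d_4 = 2
h_4 = 2.5
cx_5 = 6.5
cy_5 = 5.5
cz_5 = 4
d_5 = 2.5
h_5 = 3.5
cx_6 = 3
cy_6 = 8.5
cz_6 = 1.5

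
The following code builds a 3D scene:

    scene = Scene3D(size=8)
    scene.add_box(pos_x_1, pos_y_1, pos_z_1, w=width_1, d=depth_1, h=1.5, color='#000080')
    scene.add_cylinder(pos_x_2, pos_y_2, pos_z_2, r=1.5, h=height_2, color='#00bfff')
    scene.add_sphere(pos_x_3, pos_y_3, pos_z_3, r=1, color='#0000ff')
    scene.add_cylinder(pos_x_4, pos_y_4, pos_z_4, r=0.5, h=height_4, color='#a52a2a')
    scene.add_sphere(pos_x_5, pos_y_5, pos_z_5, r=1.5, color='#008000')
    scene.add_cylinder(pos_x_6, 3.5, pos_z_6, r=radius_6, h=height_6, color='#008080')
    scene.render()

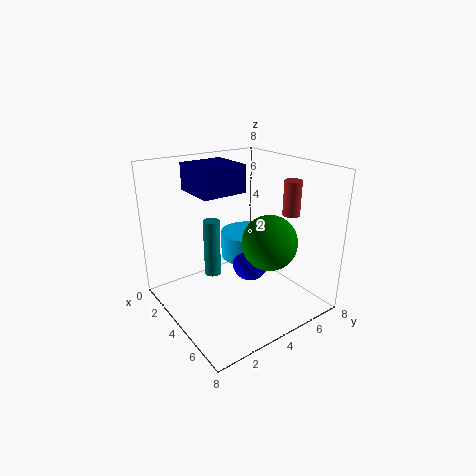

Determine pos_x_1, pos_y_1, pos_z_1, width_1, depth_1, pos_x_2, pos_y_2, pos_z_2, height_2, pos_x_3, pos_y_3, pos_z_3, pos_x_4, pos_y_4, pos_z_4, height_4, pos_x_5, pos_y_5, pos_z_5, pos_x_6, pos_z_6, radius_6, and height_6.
pos_x_1 = 1.5
pos_y_1 = 2
pos_z_1 = 6.5
width_1 = 2.5
depth_1 = 2.5
pos_x_2 = 3.5
pos_y_2 = 5
pos_z_2 = 2.5
height_2 = 1.5
pos_x_3 = 4.5
pos_y_3 = 4.5
pos_z_3 = 2.5
pos_x_4 = 5
pos_y_4 = 7
pos_z_4 = 5
height_4 = 2
pos_x_5 = 5.5
pos_y_5 = 5
pos_z_5 = 4
pos_x_6 = 2
pos_z_6 = 1
radius_6 = 0.5
height_6 = 3.5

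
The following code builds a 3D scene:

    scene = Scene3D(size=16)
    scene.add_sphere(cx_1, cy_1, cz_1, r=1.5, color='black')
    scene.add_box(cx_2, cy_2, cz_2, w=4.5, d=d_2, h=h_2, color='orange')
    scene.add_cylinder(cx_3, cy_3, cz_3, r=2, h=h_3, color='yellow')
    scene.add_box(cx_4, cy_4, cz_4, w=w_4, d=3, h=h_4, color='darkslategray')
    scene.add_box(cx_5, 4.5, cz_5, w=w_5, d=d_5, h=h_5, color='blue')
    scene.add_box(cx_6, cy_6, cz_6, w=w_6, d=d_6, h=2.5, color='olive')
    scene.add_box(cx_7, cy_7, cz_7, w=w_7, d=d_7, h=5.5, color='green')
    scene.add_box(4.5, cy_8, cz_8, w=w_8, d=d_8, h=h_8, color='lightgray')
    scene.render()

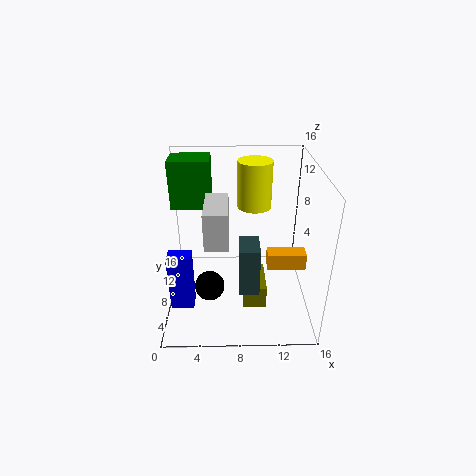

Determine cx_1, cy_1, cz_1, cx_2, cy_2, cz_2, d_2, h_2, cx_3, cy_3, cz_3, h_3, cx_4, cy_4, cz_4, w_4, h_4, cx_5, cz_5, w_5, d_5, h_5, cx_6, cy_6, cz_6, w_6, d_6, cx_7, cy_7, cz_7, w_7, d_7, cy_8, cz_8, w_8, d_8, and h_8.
cx_1 = 5; cy_1 = 3.5; cz_1 = 5; cx_2 = 11.5; cy_2 = 8; cz_2 = 3.5; d_2 = 2; h_2 = 2; cx_3 = 10; cy_3 = 12; cz_3 = 10; h_3 = 5.5; cx_4 = 8; cy_4 = 2; cz_4 = 5; w_4 = 2; h_4 = 5; cx_5 = 0.5; cz_5 = 1; w_5 = 2.5; d_5 = 2; h_5 = 6.5; cx_6 = 8.5; cy_6 = 4; cz_6 = 1.5; w_6 = 2.5; d_6 = 4.5; cx_7 = 0.5; cy_7 = 10; cz_7 = 10.5; w_7 = 4.5; d_7 = 3.5; cy_8 = 4.5; cz_8 = 8.5; w_8 = 2.5; d_8 = 5.5; h_8 = 4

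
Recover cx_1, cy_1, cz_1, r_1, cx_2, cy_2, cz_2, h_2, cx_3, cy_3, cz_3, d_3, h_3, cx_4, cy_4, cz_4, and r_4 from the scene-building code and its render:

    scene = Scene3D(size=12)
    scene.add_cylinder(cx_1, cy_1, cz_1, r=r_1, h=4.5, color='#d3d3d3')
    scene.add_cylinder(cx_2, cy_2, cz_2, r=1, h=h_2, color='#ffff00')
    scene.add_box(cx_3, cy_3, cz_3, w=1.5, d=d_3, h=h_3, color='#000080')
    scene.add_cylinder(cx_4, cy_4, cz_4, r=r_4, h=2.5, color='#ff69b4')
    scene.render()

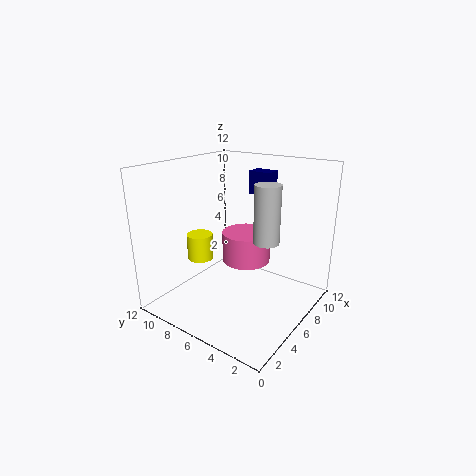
cx_1 = 5.5
cy_1 = 3
cz_1 = 6.5
r_1 = 1
cx_2 = 3
cy_2 = 7.5
cz_2 = 5
h_2 = 2
cx_3 = 9
cy_3 = 5
cz_3 = 9
d_3 = 2
h_3 = 2
cx_4 = 6.5
cy_4 = 5.5
cz_4 = 4
r_4 = 2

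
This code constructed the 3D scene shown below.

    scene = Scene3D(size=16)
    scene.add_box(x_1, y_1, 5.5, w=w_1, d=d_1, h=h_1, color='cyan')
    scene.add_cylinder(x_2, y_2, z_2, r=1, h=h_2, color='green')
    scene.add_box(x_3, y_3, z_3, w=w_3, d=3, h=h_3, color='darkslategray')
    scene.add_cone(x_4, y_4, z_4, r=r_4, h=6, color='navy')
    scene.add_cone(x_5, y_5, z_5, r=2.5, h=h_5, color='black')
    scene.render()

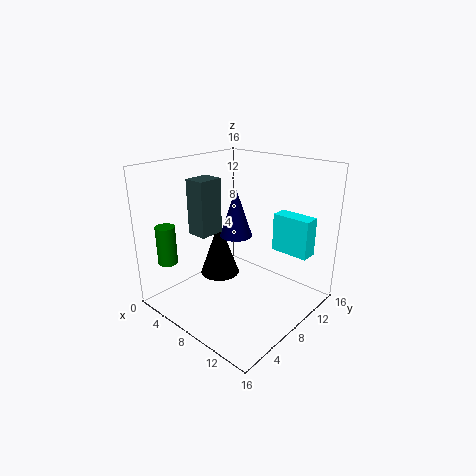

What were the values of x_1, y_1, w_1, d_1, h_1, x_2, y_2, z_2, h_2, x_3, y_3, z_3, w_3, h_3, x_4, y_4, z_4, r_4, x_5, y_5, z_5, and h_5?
x_1 = 9.5, y_1 = 12.5, w_1 = 4.5, d_1 = 2, h_1 = 4.5, x_2 = 4.5, y_2 = 1, z_2 = 6.5, h_2 = 4, x_3 = 2, y_3 = 6, z_3 = 7.5, w_3 = 2.5, h_3 = 6.5, x_4 = 5, y_4 = 11, z_4 = 6.5, r_4 = 2, x_5 = 3, y_5 = 10, z_5 = 1, h_5 = 7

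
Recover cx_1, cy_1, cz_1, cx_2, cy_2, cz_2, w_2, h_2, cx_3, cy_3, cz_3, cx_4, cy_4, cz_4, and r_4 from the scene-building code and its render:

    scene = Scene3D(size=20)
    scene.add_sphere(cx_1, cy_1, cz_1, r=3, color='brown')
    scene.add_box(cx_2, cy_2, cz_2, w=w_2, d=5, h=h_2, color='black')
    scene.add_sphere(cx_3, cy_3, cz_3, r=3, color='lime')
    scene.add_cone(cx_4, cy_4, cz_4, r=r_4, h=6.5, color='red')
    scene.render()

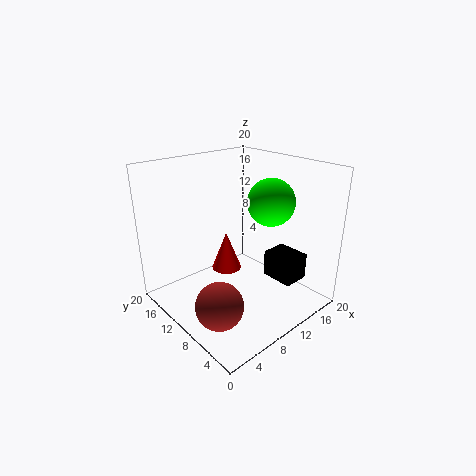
cx_1 = 3; cy_1 = 5.5; cz_1 = 4.5; cx_2 = 15.5; cy_2 = 5; cz_2 = 2; w_2 = 4; h_2 = 4; cx_3 = 11.5; cy_3 = 5.5; cz_3 = 16; cx_4 = 14; cy_4 = 17.5; cz_4 = 0.5; r_4 = 2.5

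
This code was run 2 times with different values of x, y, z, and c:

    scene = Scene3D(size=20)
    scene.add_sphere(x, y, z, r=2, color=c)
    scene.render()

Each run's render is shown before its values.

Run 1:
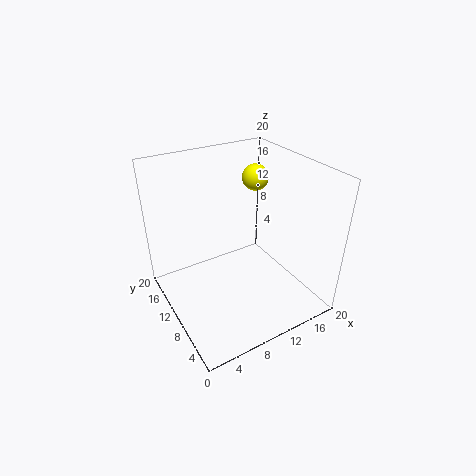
x = 16; y = 15; z = 16; c = 'yellow'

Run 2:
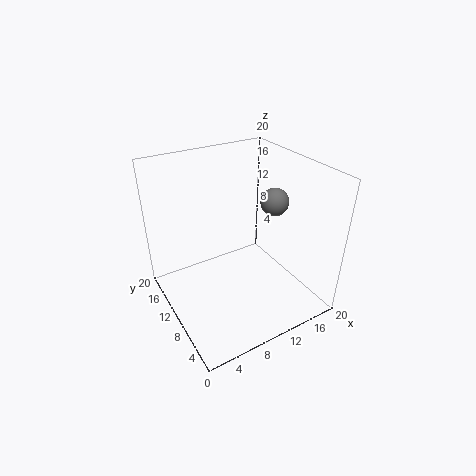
x = 16; y = 10; z = 14; c = 'gray'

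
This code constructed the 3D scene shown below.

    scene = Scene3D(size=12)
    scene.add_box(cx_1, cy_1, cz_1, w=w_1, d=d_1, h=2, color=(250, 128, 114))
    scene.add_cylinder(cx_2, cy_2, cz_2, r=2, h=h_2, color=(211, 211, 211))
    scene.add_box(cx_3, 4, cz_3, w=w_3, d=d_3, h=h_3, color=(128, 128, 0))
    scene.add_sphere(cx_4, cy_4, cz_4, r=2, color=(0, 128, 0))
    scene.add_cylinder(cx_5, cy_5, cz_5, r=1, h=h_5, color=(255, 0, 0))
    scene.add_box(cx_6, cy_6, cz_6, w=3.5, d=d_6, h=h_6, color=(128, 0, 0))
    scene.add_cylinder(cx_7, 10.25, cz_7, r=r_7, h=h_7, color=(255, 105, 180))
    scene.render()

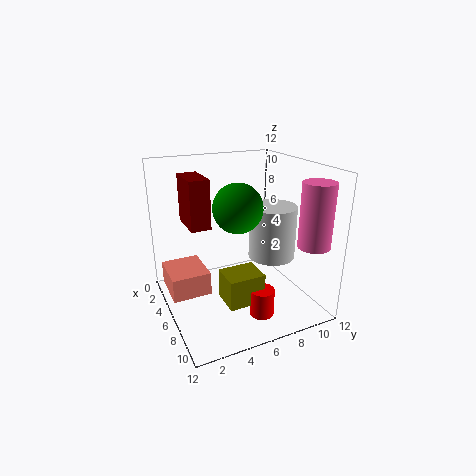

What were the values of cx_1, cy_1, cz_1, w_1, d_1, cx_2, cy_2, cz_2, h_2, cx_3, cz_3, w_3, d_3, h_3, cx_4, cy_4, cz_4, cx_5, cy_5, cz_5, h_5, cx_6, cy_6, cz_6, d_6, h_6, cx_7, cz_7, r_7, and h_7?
cx_1 = 2.25; cy_1 = 0.25; cz_1 = 1.25; w_1 = 3.75; d_1 = 3.25; cx_2 = 6.5; cy_2 = 9; cz_2 = 4; h_2 = 4.5; cx_3 = 6.5; cz_3 = 1.25; w_3 = 2.5; d_3 = 3; h_3 = 2.5; cx_4 = 6.5; cy_4 = 5.75; cz_4 = 8.75; cx_5 = 9; cy_5 = 6.75; cz_5 = 0.25; h_5 = 2.25; cx_6 = 1; cy_6 = 2.5; cz_6 = 6.5; d_6 = 1.75; h_6 = 4.25; cx_7 = 10.5; cz_7 = 6.25; r_7 = 1.25; h_7 = 5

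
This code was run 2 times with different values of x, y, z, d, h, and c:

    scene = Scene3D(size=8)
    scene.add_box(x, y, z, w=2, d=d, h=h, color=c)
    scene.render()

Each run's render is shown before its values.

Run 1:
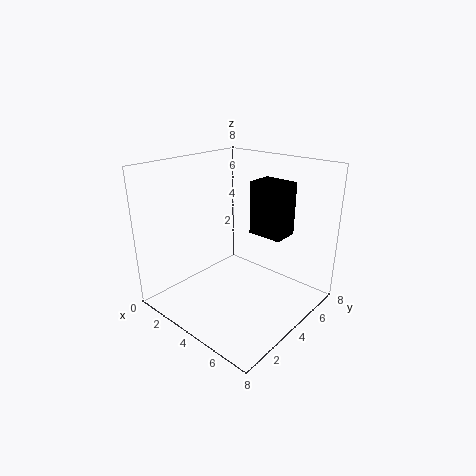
x = 4, y = 5, z = 4, d = 1.5, h = 3, c = 'black'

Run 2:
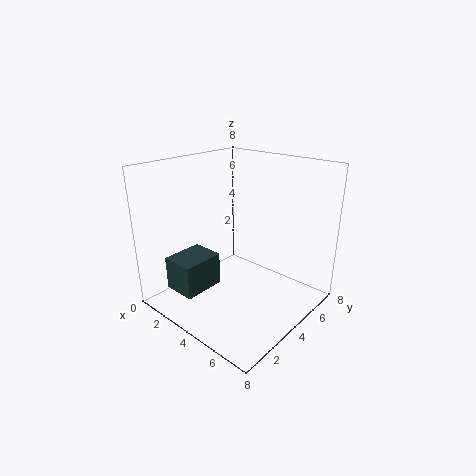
x = 0.5, y = 1.5, z = 0.5, d = 2.5, h = 2, c = 'darkslategray'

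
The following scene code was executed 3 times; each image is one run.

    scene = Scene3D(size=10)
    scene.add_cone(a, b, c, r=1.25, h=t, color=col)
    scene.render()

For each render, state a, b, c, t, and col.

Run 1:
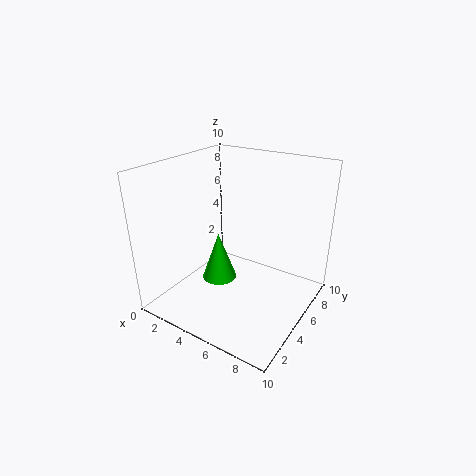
a = 3.5, b = 4.75, c = 1.5, t = 3.5, col = 'lime'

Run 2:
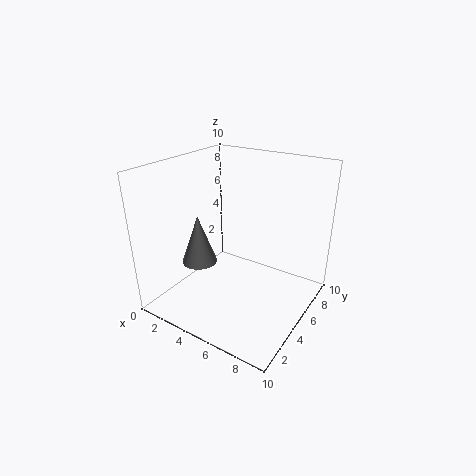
a = 2.5, b = 3.75, c = 3, t = 3.5, col = 'gray'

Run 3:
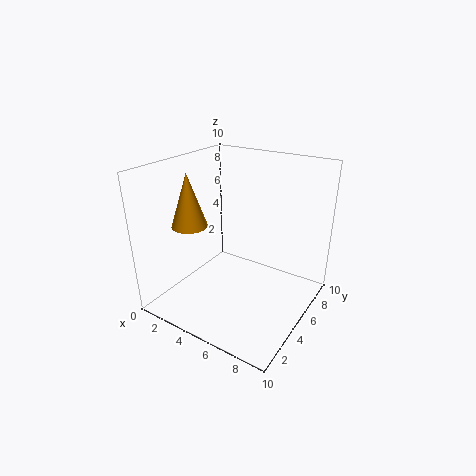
a = 2, b = 3.5, c = 5.75, t = 3.75, col = 'orange'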